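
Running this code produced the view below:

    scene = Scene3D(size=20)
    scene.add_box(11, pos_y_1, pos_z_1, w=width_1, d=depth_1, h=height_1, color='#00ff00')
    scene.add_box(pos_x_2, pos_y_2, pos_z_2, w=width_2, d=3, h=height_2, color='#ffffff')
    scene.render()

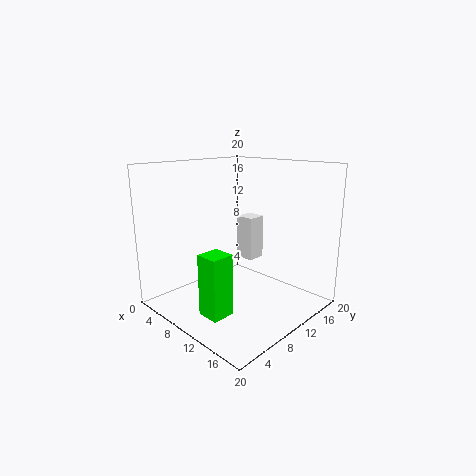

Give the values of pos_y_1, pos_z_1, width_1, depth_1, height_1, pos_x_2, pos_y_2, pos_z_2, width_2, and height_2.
pos_y_1 = 2; pos_z_1 = 2; width_1 = 3; depth_1 = 3; height_1 = 8; pos_x_2 = 4; pos_y_2 = 16; pos_z_2 = 4; width_2 = 3; height_2 = 7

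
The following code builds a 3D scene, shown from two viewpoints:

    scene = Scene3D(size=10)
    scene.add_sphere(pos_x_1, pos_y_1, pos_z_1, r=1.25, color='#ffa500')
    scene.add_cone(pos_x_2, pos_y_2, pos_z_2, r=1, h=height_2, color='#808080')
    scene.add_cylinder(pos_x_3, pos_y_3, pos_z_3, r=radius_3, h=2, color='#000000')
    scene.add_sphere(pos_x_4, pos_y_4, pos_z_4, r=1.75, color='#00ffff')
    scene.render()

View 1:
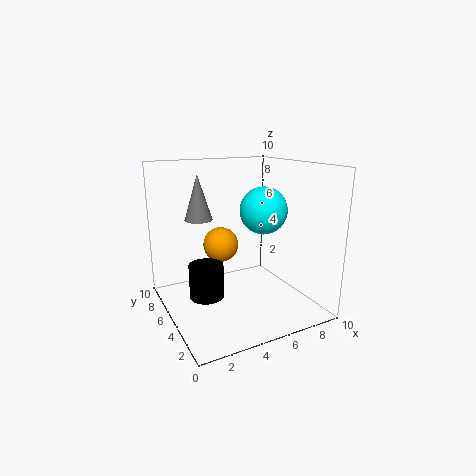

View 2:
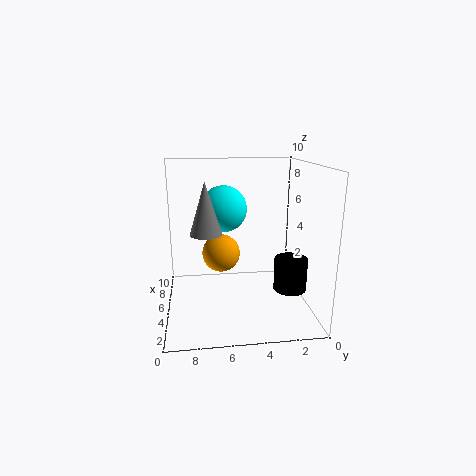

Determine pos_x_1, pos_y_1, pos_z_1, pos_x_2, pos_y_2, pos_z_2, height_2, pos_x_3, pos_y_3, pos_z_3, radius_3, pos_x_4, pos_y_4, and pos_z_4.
pos_x_1 = 4.25; pos_y_1 = 6.25; pos_z_1 = 4.25; pos_x_2 = 3; pos_y_2 = 7.25; pos_z_2 = 6; height_2 = 3.25; pos_x_3 = 1.5; pos_y_3 = 2.25; pos_z_3 = 2.75; radius_3 = 1; pos_x_4 = 7.5; pos_y_4 = 5.75; pos_z_4 = 6.5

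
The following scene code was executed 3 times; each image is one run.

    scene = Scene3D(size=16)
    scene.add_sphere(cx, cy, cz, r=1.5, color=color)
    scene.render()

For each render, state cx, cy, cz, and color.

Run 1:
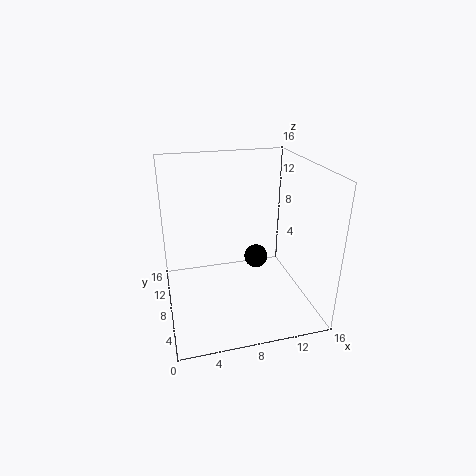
cx = 11.5; cy = 12; cz = 3; color = 'black'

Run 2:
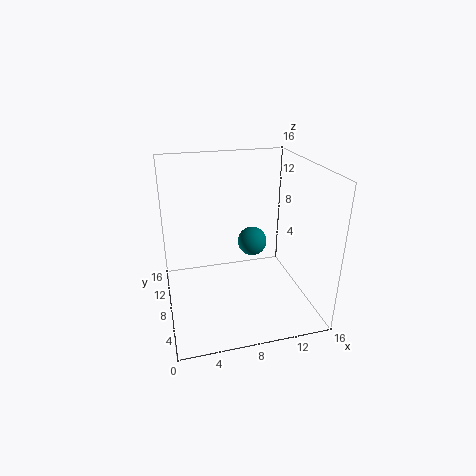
cx = 9; cy = 6; cz = 8.5; color = 'teal'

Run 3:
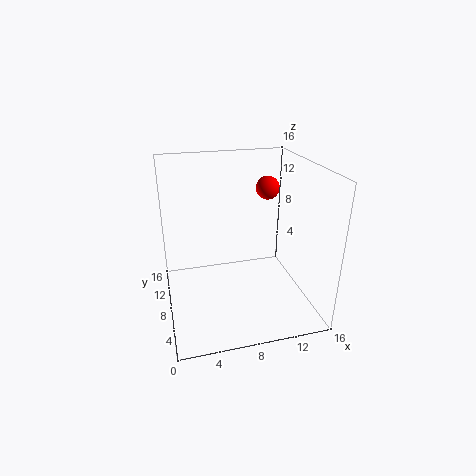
cx = 13.5; cy = 14; cz = 11.5; color = 'red'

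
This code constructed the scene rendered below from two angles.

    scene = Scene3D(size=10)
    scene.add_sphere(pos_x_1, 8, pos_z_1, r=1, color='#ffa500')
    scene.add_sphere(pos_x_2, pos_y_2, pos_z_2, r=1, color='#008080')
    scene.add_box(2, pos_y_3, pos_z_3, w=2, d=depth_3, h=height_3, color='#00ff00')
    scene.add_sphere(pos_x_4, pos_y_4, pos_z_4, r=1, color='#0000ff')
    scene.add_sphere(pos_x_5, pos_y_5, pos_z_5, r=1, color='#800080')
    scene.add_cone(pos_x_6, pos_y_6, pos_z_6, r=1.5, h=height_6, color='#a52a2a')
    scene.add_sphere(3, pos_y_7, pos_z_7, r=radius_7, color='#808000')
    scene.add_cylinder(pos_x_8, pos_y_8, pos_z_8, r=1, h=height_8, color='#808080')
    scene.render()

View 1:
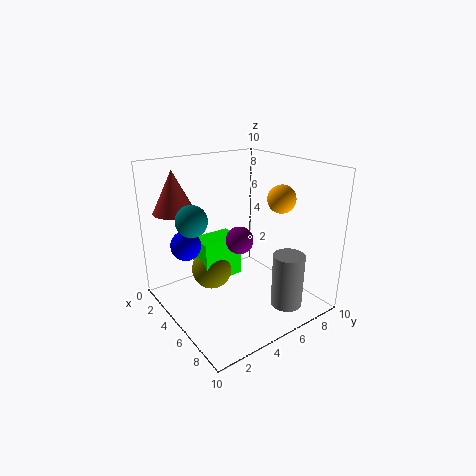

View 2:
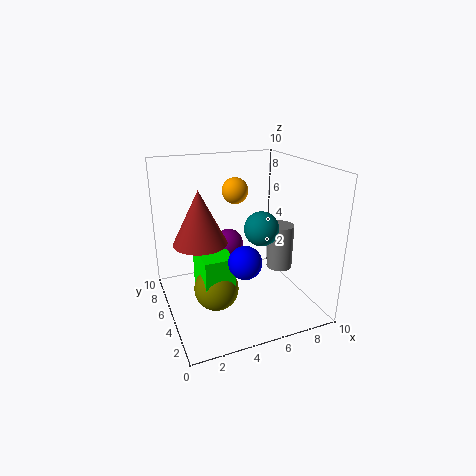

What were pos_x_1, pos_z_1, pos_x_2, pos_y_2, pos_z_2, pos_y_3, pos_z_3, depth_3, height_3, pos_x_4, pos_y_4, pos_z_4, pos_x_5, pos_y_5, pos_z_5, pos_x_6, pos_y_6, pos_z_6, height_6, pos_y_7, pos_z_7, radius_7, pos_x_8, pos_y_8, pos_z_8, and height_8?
pos_x_1 = 6, pos_z_1 = 7.5, pos_x_2 = 5, pos_y_2 = 1.5, pos_z_2 = 7, pos_y_3 = 3, pos_z_3 = 1.5, depth_3 = 3, height_3 = 3, pos_x_4 = 4, pos_y_4 = 1.5, pos_z_4 = 5, pos_x_5 = 4.5, pos_y_5 = 5.5, pos_z_5 = 4.5, pos_x_6 = 1.5, pos_y_6 = 2, pos_z_6 = 6.5, height_6 = 3, pos_y_7 = 4, pos_z_7 = 2, radius_7 = 1.5, pos_x_8 = 9, pos_y_8 = 6, pos_z_8 = 1.5, height_8 = 3.5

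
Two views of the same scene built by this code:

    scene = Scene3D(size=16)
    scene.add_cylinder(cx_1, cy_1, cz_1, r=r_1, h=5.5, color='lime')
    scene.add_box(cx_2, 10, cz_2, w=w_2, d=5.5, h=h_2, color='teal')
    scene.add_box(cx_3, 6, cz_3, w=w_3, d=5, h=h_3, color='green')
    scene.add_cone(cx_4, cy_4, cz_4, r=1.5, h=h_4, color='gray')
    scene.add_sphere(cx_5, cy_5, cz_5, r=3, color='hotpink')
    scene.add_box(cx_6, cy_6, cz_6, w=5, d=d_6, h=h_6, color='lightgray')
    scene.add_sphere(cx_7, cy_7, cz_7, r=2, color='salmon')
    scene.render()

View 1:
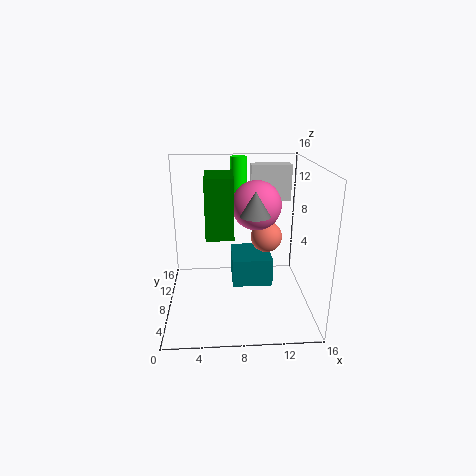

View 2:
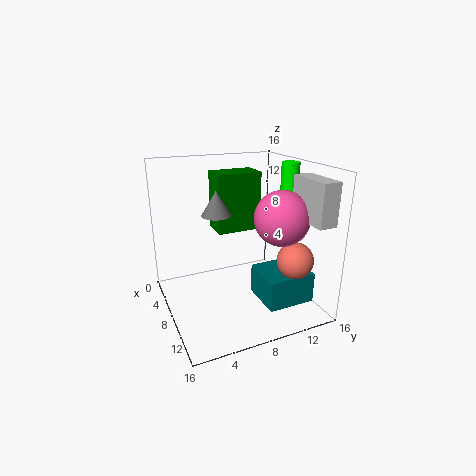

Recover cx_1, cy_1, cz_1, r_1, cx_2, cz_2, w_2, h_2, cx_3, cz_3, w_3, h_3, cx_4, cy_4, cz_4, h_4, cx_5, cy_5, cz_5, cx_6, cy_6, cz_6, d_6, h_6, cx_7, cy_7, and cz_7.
cx_1 = 8.5; cy_1 = 14; cz_1 = 10.5; r_1 = 1; cx_2 = 7.5; cz_2 = 0.5; w_2 = 5; h_2 = 3.5; cx_3 = 4.5; cz_3 = 8.5; w_3 = 3; h_3 = 6.5; cx_4 = 9.5; cy_4 = 5; cz_4 = 11.5; h_4 = 2.5; cx_5 = 10.5; cy_5 = 12; cz_5 = 10.5; cx_6 = 10; cy_6 = 13.5; cz_6 = 10.5; d_6 = 2; h_6 = 4.5; cx_7 = 12; cy_7 = 13; cz_7 = 6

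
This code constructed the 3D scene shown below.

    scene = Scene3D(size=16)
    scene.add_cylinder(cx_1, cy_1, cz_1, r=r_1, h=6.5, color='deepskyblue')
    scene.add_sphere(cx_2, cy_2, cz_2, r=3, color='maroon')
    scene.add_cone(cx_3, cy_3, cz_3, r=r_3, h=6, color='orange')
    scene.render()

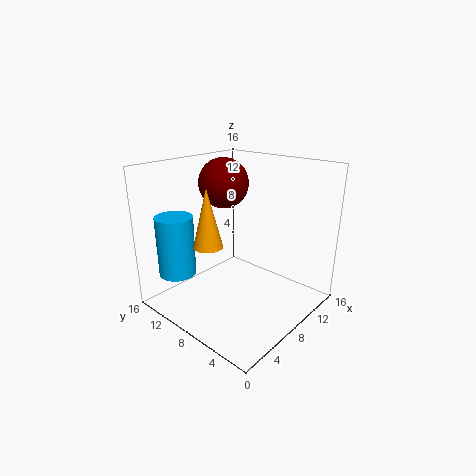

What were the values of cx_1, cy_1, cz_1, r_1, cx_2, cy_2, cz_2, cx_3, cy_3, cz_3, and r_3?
cx_1 = 2.5, cy_1 = 12, cz_1 = 4.5, r_1 = 2, cx_2 = 10.5, cy_2 = 12.5, cz_2 = 13, cx_3 = 3.5, cy_3 = 8, cz_3 = 8.5, r_3 = 1.5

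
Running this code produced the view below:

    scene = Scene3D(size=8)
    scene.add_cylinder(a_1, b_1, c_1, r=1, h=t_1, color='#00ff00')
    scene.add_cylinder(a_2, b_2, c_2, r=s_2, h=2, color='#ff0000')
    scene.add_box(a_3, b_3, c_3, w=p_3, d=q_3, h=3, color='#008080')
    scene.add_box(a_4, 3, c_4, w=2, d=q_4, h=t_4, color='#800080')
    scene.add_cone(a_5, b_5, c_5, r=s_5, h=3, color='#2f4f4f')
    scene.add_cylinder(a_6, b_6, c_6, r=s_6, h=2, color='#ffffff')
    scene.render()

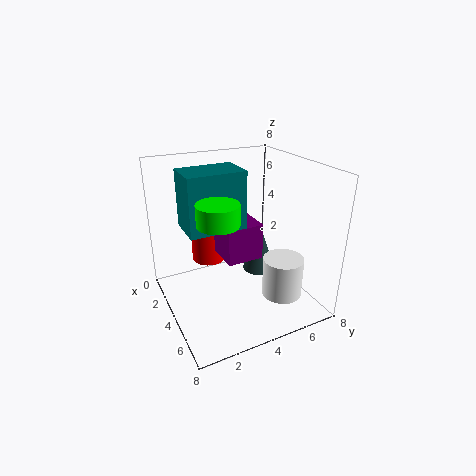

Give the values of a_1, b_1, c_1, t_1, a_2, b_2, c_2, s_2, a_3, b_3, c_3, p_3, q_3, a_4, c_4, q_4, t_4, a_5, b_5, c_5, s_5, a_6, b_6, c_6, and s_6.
a_1 = 6; b_1 = 2; c_1 = 6; t_1 = 1; a_2 = 2; b_2 = 3; c_2 = 2; s_2 = 1; a_3 = 3; b_3 = 1; c_3 = 5; p_3 = 2; q_3 = 3; a_4 = 3; c_4 = 3; q_4 = 2; t_4 = 2; a_5 = 3; b_5 = 6; c_5 = 1; s_5 = 1; a_6 = 7; b_6 = 5; c_6 = 2; s_6 = 1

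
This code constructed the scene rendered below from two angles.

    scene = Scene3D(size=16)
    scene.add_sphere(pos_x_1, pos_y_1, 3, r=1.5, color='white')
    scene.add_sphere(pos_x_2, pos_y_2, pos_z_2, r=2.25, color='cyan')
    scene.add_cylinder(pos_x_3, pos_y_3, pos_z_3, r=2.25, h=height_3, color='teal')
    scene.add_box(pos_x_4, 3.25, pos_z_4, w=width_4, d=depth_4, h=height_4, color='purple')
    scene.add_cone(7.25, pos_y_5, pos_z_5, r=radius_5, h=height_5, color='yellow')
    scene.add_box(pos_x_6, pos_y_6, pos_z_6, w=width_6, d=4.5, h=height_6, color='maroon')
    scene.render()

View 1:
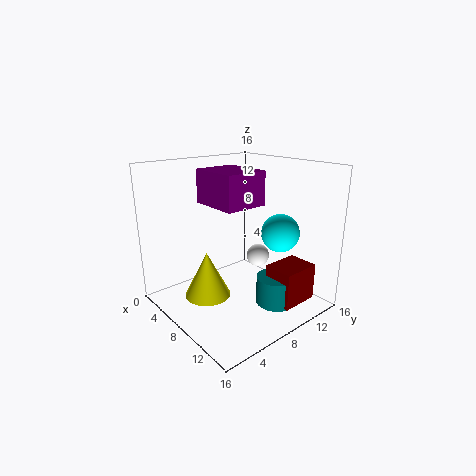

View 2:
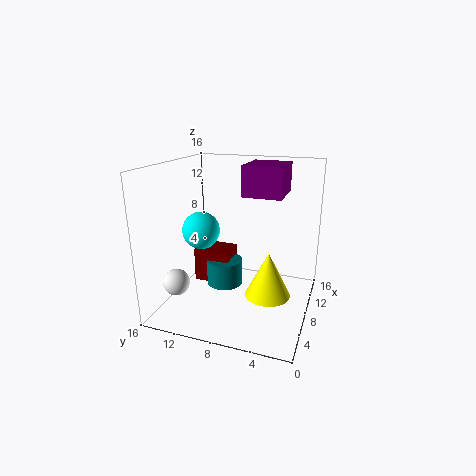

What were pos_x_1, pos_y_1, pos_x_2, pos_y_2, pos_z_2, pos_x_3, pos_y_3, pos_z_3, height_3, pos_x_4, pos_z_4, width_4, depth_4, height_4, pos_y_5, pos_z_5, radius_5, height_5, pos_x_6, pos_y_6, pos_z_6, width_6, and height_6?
pos_x_1 = 4.75; pos_y_1 = 14.25; pos_x_2 = 9.5; pos_y_2 = 13.25; pos_z_2 = 7.75; pos_x_3 = 11.25; pos_y_3 = 11; pos_z_3 = 0.25; height_3 = 3.25; pos_x_4 = 7.5; pos_z_4 = 12.75; width_4 = 5; depth_4 = 4.25; height_4 = 3.25; pos_y_5 = 4.25; pos_z_5 = 2; radius_5 = 2.5; height_5 = 5; pos_x_6 = 10.25; pos_y_6 = 10.25; pos_z_6 = 0.5; width_6 = 3.5; height_6 = 4.25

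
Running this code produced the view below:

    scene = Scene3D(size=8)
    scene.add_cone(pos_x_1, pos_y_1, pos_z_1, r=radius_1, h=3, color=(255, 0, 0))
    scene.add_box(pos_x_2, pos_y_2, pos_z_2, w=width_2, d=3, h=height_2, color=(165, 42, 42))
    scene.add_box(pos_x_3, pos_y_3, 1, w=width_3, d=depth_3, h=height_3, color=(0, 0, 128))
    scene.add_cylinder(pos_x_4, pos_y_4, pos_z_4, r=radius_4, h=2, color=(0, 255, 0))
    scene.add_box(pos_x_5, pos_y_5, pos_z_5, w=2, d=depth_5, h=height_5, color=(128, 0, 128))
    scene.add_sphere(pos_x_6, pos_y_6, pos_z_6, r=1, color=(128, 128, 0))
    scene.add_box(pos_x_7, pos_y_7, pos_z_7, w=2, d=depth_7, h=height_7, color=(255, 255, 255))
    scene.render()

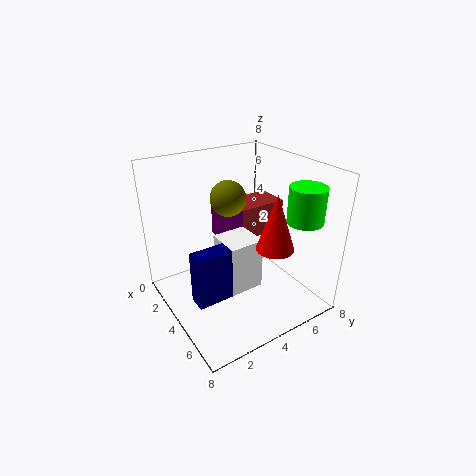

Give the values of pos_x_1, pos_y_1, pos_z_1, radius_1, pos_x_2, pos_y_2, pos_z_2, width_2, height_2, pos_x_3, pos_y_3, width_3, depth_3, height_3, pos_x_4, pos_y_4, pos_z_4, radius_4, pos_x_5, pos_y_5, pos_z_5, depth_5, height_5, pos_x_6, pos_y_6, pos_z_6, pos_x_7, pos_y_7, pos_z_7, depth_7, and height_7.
pos_x_1 = 6, pos_y_1 = 5, pos_z_1 = 4, radius_1 = 1, pos_x_2 = 1, pos_y_2 = 5, pos_z_2 = 3, width_2 = 2, height_2 = 2, pos_x_3 = 4, pos_y_3 = 1, width_3 = 1, depth_3 = 2, height_3 = 3, pos_x_4 = 6, pos_y_4 = 7, pos_z_4 = 5, radius_4 = 1, pos_x_5 = 1, pos_y_5 = 4, pos_z_5 = 3, depth_5 = 1, height_5 = 2, pos_x_6 = 3, pos_y_6 = 4, pos_z_6 = 6, pos_x_7 = 3, pos_y_7 = 3, pos_z_7 = 1, depth_7 = 2, height_7 = 3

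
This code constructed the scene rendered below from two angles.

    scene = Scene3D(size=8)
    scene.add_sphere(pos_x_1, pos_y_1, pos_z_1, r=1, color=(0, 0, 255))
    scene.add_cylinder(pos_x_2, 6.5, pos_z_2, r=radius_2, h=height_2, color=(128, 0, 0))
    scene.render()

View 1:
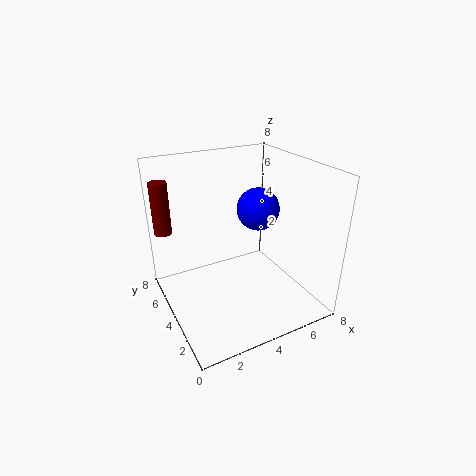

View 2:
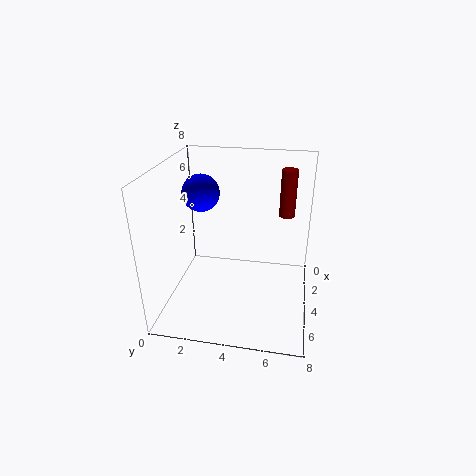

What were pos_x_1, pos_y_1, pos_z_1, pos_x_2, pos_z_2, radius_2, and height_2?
pos_x_1 = 4
pos_y_1 = 2
pos_z_1 = 6.5
pos_x_2 = 0.5
pos_z_2 = 4
radius_2 = 0.5
height_2 = 3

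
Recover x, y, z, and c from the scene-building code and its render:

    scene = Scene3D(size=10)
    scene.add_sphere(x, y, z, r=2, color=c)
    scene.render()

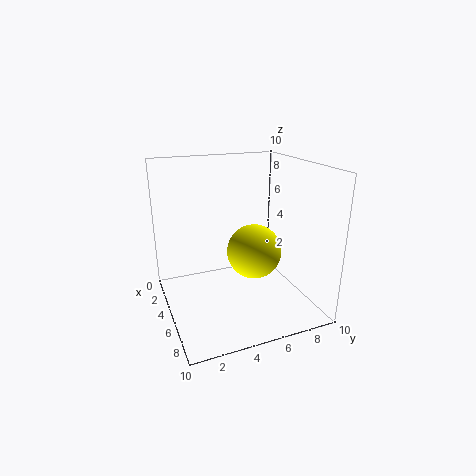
x = 4.5, y = 6.5, z = 3.5, c = 'yellow'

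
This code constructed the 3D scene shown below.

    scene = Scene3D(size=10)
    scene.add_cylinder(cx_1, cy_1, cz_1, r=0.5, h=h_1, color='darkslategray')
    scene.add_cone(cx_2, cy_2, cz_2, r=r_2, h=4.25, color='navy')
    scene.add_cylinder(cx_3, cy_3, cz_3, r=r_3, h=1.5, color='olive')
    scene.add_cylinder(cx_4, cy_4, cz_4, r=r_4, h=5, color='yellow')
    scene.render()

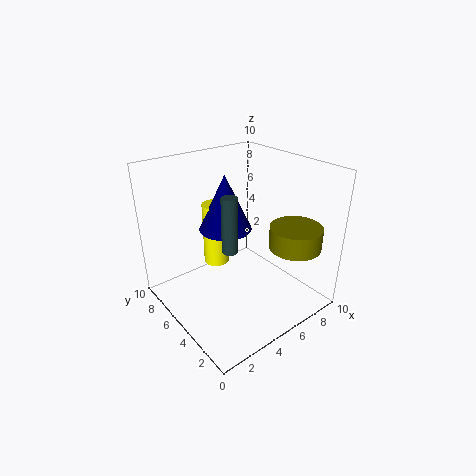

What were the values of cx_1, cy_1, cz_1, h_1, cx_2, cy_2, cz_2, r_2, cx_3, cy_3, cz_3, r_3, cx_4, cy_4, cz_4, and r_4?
cx_1 = 3; cy_1 = 3.25; cz_1 = 5.5; h_1 = 3.5; cx_2 = 5.75; cy_2 = 7.5; cz_2 = 4.5; r_2 = 2; cx_3 = 7.5; cy_3 = 2; cz_3 = 4.75; r_3 = 1.75; cx_4 = 5.5; cy_4 = 8.5; cz_4 = 1.25; r_4 = 1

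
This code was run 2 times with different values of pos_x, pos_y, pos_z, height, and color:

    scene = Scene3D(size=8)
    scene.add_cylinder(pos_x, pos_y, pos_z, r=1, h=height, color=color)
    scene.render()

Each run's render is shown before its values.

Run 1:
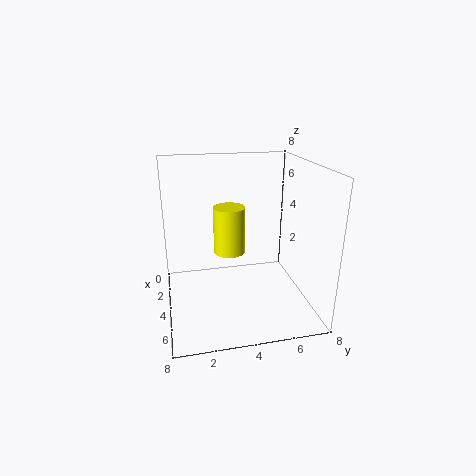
pos_x = 1.5
pos_y = 4
pos_z = 2
height = 3
color = 'yellow'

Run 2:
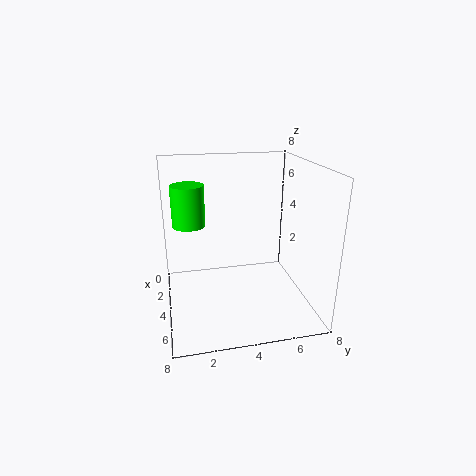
pos_x = 1.5
pos_y = 1.5
pos_z = 4
height = 2.5
color = 'lime'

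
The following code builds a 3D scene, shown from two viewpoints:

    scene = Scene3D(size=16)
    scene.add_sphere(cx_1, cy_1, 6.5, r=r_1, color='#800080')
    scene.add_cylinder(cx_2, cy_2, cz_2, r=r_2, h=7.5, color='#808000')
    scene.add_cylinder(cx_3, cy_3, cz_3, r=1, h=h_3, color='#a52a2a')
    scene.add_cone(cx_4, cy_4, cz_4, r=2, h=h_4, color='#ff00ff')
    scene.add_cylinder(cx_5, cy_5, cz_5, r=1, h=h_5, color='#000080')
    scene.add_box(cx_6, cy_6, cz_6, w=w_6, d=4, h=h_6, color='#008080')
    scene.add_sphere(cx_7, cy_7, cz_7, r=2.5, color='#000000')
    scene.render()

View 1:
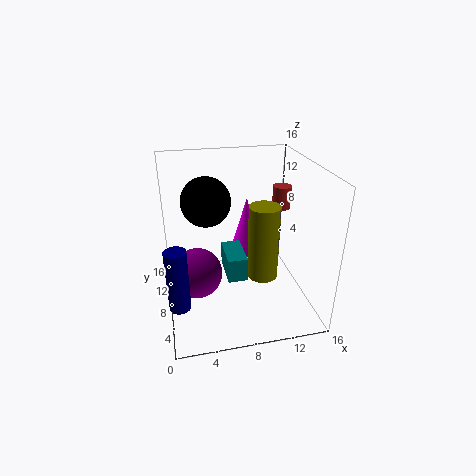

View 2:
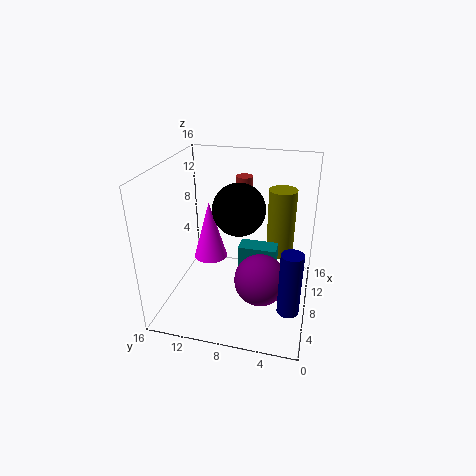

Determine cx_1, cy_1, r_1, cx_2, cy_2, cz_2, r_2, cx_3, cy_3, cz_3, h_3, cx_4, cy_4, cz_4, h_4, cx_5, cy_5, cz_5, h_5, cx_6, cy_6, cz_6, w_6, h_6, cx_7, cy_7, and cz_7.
cx_1 = 3, cy_1 = 4.5, r_1 = 2.5, cx_2 = 9.5, cy_2 = 3.5, cz_2 = 6, r_2 = 1.5, cx_3 = 13, cy_3 = 8.5, cz_3 = 11, h_3 = 2.5, cx_4 = 10, cy_4 = 12, cz_4 = 4, h_4 = 7, cx_5 = 1, cy_5 = 1.5, cz_5 = 5, h_5 = 6, cx_6 = 6, cy_6 = 3.5, cz_6 = 5.5, w_6 = 2, h_6 = 2.5, cx_7 = 4.5, cy_7 = 7, cz_7 = 13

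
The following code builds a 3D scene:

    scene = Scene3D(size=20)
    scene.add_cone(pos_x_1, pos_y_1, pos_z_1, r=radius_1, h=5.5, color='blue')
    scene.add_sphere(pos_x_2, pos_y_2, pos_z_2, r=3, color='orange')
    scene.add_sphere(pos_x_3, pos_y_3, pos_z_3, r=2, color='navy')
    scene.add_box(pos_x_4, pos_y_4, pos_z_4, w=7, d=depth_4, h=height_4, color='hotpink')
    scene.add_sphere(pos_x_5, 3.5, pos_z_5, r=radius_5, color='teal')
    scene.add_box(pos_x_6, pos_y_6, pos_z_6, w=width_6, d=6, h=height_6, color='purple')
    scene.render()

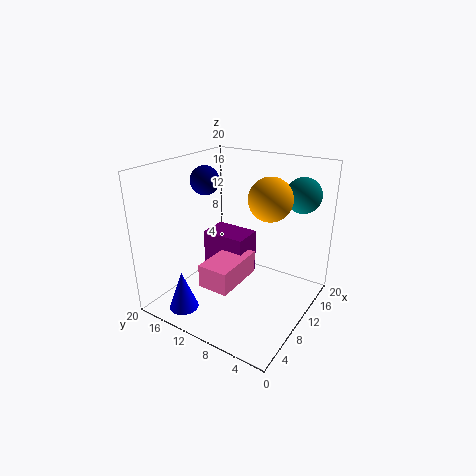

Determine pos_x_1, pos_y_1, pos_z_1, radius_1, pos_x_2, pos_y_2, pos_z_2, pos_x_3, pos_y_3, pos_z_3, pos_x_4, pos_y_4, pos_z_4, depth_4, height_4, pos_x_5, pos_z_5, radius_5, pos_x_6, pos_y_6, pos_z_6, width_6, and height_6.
pos_x_1 = 3, pos_y_1 = 14.5, pos_z_1 = 1, radius_1 = 2, pos_x_2 = 12.5, pos_y_2 = 6.5, pos_z_2 = 15.5, pos_x_3 = 9.5, pos_y_3 = 15, pos_z_3 = 17.5, pos_x_4 = 2.5, pos_y_4 = 7, pos_z_4 = 6, depth_4 = 4, height_4 = 3, pos_x_5 = 16.5, pos_z_5 = 15.5, radius_5 = 2.5, pos_x_6 = 7.5, pos_y_6 = 8, pos_z_6 = 5, width_6 = 4, height_6 = 6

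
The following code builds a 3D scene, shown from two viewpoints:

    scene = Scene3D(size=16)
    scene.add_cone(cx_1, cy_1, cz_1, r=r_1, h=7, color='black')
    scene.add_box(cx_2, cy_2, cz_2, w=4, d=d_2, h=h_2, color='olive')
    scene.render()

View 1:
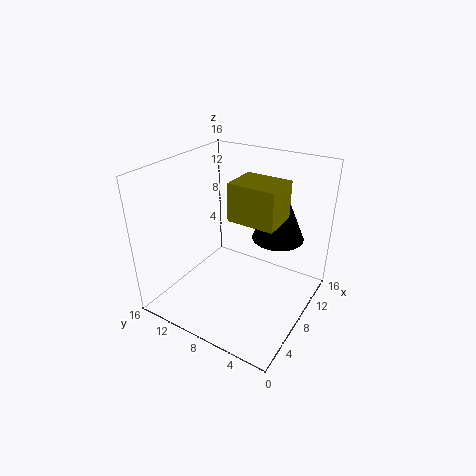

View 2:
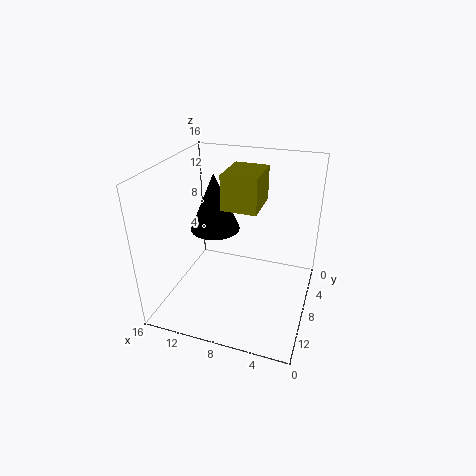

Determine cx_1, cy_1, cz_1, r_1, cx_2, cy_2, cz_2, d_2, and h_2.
cx_1 = 12; cy_1 = 5; cz_1 = 7; r_1 = 3; cx_2 = 6; cy_2 = 3; cz_2 = 11; d_2 = 5; h_2 = 4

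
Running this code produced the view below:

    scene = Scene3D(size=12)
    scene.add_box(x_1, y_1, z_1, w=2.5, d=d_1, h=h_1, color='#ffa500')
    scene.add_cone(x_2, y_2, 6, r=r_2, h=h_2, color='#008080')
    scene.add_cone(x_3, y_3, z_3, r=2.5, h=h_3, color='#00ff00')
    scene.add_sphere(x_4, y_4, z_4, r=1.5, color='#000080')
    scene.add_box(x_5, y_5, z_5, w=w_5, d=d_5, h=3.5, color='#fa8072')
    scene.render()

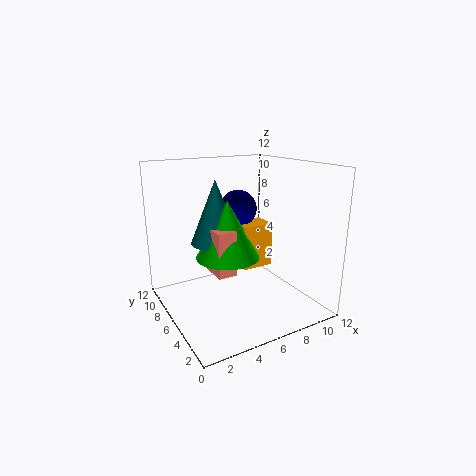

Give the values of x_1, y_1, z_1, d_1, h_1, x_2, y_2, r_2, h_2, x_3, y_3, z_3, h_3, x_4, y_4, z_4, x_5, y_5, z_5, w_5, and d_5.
x_1 = 5.5; y_1 = 4; z_1 = 4; d_1 = 2; h_1 = 3.5; x_2 = 4; y_2 = 6; r_2 = 2; h_2 = 5; x_3 = 4.5; y_3 = 5; z_3 = 5; h_3 = 4.5; x_4 = 6; y_4 = 6; z_4 = 8.5; x_5 = 3; y_5 = 3.5; z_5 = 4; w_5 = 1.5; d_5 = 2.5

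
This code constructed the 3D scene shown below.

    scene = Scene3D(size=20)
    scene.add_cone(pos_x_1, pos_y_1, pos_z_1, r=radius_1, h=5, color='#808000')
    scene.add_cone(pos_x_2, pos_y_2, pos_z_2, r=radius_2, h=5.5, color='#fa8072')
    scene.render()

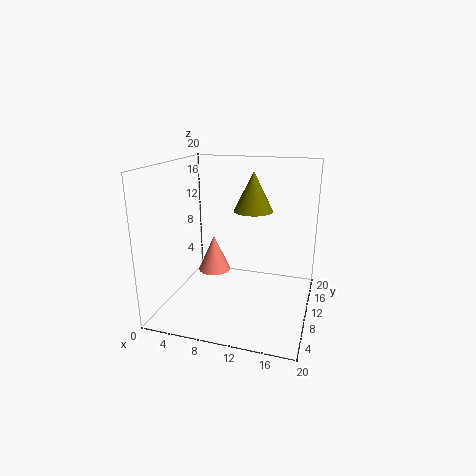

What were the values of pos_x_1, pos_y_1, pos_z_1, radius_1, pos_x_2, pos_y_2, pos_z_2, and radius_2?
pos_x_1 = 12.5
pos_y_1 = 8.5
pos_z_1 = 14.5
radius_1 = 2.5
pos_x_2 = 5
pos_y_2 = 13.5
pos_z_2 = 3
radius_2 = 2.5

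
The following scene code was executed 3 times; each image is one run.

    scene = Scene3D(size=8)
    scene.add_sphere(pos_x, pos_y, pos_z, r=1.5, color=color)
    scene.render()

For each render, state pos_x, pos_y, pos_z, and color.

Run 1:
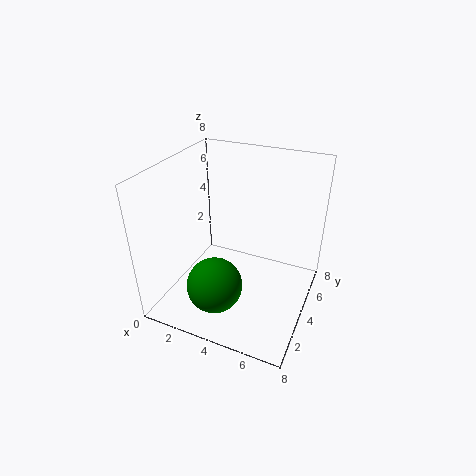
pos_x = 3.5; pos_y = 2; pos_z = 2; color = 'green'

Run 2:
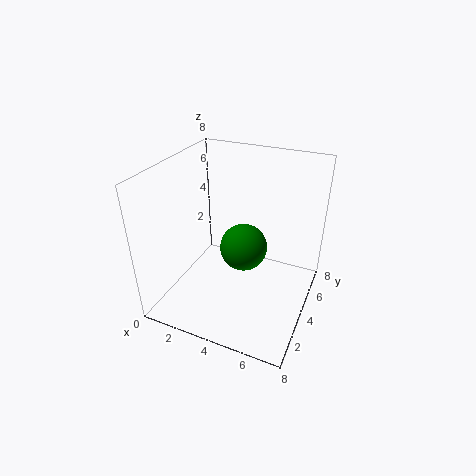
pos_x = 3.5; pos_y = 6; pos_z = 2; color = 'green'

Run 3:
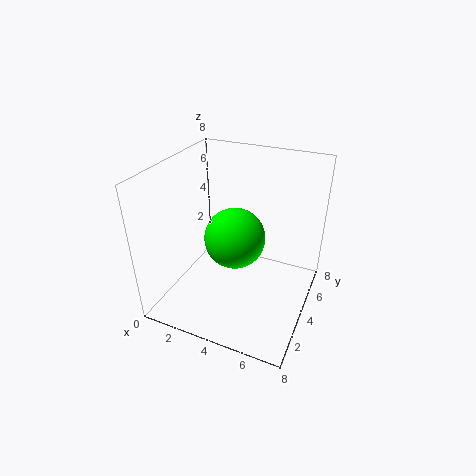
pos_x = 4.5; pos_y = 2.5; pos_z = 5; color = 'lime'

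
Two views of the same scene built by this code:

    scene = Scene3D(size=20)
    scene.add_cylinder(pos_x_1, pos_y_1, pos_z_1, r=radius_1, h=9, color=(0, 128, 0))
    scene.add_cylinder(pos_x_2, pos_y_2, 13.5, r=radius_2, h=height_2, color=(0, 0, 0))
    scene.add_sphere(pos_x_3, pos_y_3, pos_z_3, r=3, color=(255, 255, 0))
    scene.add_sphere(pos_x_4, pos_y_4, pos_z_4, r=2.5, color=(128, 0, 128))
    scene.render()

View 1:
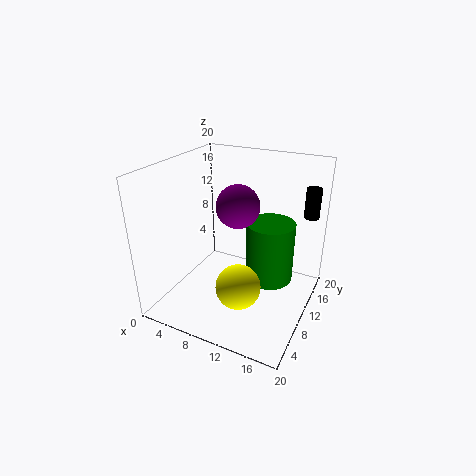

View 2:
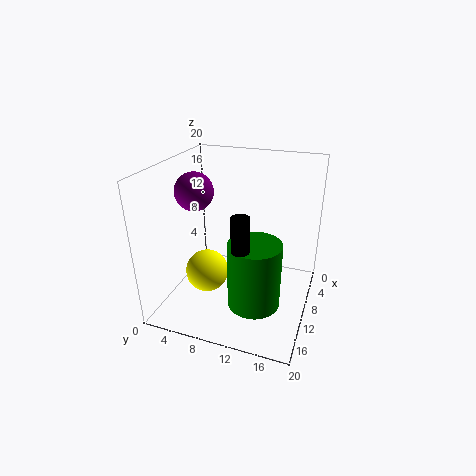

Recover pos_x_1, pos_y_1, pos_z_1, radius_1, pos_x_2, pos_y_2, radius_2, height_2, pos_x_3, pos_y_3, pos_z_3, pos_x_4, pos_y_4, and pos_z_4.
pos_x_1 = 13.5; pos_y_1 = 13.5; pos_z_1 = 2.5; radius_1 = 3.5; pos_x_2 = 19; pos_y_2 = 13.5; radius_2 = 1; height_2 = 4; pos_x_3 = 12; pos_y_3 = 6; pos_z_3 = 5; pos_x_4 = 12.5; pos_y_4 = 5; pos_z_4 = 17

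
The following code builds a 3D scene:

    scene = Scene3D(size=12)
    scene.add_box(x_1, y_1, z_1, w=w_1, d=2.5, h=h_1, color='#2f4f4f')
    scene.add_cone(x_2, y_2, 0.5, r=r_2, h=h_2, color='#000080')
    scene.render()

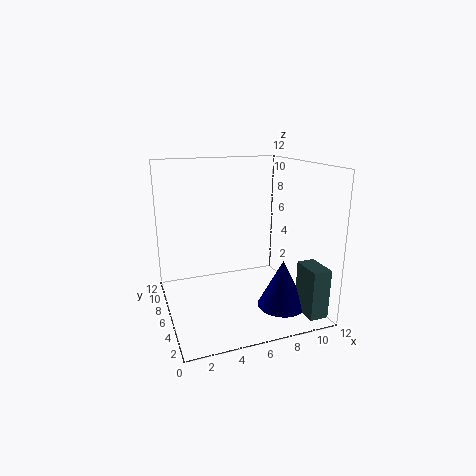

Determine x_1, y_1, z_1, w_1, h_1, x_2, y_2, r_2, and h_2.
x_1 = 10; y_1 = 0.5; z_1 = 0.5; w_1 = 1.5; h_1 = 4; x_2 = 9; y_2 = 3.5; r_2 = 2; h_2 = 4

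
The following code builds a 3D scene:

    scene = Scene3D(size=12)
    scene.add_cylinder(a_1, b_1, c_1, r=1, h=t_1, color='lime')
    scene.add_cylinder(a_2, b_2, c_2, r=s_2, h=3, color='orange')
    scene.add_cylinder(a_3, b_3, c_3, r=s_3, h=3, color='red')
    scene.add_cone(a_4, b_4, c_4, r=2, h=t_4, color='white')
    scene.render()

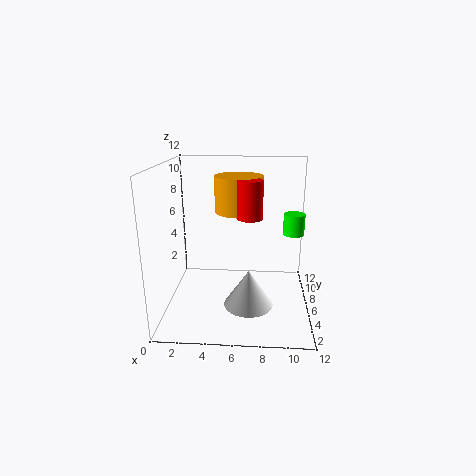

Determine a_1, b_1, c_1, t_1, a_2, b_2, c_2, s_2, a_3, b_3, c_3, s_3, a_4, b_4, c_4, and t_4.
a_1 = 11, b_1 = 10, c_1 = 5, t_1 = 2, a_2 = 6, b_2 = 7, c_2 = 8, s_2 = 2, a_3 = 7, b_3 = 5, c_3 = 8, s_3 = 1, a_4 = 7, b_4 = 4, c_4 = 1, t_4 = 3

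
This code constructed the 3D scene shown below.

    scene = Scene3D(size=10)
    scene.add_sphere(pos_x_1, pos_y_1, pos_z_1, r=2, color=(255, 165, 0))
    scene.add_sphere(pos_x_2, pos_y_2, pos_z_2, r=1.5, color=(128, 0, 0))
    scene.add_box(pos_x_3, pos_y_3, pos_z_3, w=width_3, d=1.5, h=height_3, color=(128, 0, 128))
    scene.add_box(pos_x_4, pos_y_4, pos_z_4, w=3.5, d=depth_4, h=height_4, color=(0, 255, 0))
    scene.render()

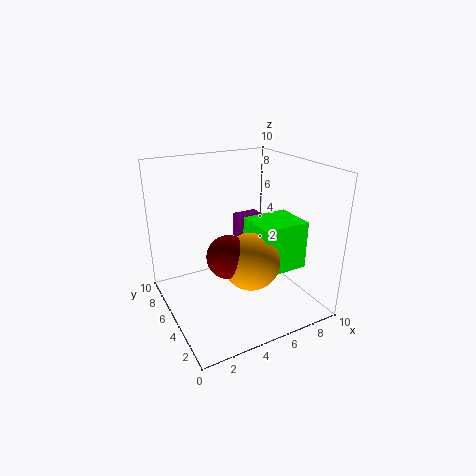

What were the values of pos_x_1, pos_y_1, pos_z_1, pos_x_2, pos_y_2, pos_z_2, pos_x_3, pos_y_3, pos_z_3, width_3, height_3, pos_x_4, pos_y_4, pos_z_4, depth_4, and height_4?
pos_x_1 = 5.5
pos_y_1 = 4
pos_z_1 = 3.5
pos_x_2 = 4
pos_y_2 = 4.5
pos_z_2 = 4
pos_x_3 = 7
pos_y_3 = 8
pos_z_3 = 2.5
width_3 = 2
height_3 = 2.5
pos_x_4 = 6
pos_y_4 = 3
pos_z_4 = 2.5
depth_4 = 3
height_4 = 3.5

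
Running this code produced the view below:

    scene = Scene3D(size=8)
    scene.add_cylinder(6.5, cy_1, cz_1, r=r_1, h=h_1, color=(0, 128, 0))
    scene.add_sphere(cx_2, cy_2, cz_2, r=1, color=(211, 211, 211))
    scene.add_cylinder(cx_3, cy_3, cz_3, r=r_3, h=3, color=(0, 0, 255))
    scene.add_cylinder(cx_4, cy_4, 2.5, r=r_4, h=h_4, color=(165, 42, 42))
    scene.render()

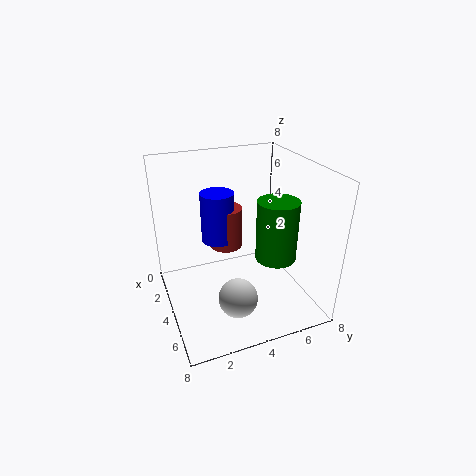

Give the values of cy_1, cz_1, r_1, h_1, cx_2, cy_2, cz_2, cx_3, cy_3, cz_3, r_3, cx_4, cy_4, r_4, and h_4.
cy_1 = 5
cz_1 = 4
r_1 = 1
h_1 = 3
cx_2 = 6.5
cy_2 = 3
cz_2 = 2
cx_3 = 2
cy_3 = 3.5
cz_3 = 3
r_3 = 1
cx_4 = 2
cy_4 = 4
r_4 = 1
h_4 = 2.5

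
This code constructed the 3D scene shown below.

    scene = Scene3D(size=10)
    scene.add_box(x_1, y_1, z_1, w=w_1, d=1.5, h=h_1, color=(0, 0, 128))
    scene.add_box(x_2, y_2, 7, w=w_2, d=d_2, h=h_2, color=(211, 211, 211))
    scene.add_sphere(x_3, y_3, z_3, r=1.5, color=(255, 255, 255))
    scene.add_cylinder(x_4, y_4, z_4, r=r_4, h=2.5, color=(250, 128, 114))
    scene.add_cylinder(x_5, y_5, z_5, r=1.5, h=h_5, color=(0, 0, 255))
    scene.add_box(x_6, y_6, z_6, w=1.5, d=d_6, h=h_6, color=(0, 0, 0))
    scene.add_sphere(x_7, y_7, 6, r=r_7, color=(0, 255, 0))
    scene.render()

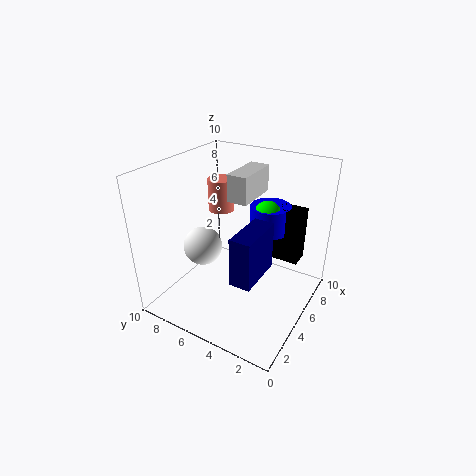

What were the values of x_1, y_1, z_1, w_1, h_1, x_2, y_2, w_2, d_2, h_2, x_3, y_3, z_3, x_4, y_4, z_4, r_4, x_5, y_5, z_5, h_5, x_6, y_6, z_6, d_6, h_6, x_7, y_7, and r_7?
x_1 = 3
y_1 = 3
z_1 = 2.5
w_1 = 3.5
h_1 = 3.5
x_2 = 6
y_2 = 5
w_2 = 3.5
d_2 = 1.5
h_2 = 2
x_3 = 5.5
y_3 = 8.5
z_3 = 3
x_4 = 7.5
y_4 = 8
z_4 = 5.5
r_4 = 1
x_5 = 8
y_5 = 4
z_5 = 4.5
h_5 = 2
x_6 = 7.5
y_6 = 1.5
z_6 = 2.5
d_6 = 2
h_6 = 4
x_7 = 7.5
y_7 = 4
r_7 = 1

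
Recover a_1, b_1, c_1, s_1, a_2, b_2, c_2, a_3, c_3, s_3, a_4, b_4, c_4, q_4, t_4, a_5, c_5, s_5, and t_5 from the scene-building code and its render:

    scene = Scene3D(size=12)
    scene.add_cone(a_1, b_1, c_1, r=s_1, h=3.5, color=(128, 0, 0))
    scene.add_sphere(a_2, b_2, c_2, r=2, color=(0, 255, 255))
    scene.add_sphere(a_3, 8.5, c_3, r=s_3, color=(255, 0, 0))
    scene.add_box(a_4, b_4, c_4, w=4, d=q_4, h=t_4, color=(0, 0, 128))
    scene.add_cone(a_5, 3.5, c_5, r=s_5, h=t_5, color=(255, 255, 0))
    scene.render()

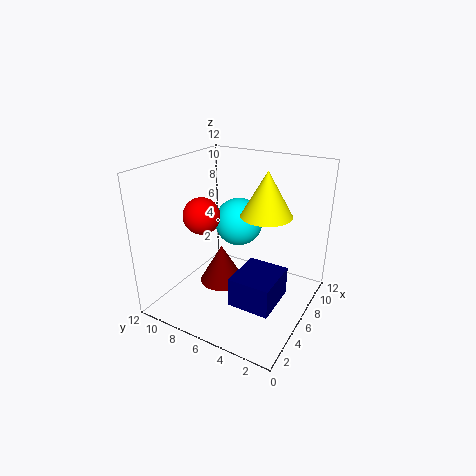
a_1 = 6.5
b_1 = 8
c_1 = 1
s_1 = 2
a_2 = 7
b_2 = 6.5
c_2 = 7
a_3 = 4.5
c_3 = 8
s_3 = 1.5
a_4 = 3.5
b_4 = 2
c_4 = 1
q_4 = 3.5
t_4 = 2.5
a_5 = 6
c_5 = 8.5
s_5 = 2
t_5 = 3.5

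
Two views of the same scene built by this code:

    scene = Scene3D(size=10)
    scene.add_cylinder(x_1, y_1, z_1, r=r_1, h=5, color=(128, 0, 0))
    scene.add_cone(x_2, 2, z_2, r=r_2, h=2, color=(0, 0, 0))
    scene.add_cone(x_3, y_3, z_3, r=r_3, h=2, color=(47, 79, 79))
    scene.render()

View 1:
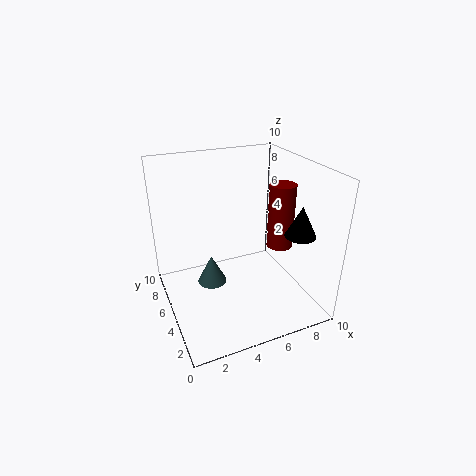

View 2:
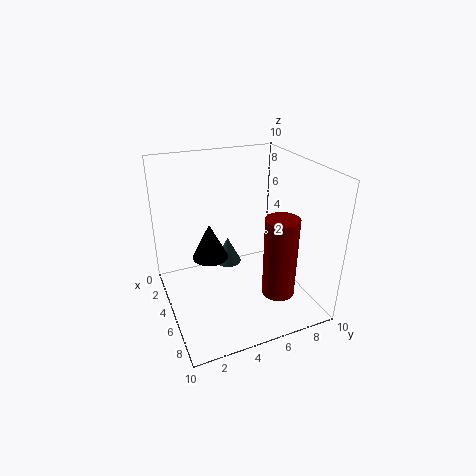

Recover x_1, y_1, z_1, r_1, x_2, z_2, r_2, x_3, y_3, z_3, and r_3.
x_1 = 9; y_1 = 6; z_1 = 3; r_1 = 1; x_2 = 8; z_2 = 6; r_2 = 1; x_3 = 3; y_3 = 5; z_3 = 2; r_3 = 1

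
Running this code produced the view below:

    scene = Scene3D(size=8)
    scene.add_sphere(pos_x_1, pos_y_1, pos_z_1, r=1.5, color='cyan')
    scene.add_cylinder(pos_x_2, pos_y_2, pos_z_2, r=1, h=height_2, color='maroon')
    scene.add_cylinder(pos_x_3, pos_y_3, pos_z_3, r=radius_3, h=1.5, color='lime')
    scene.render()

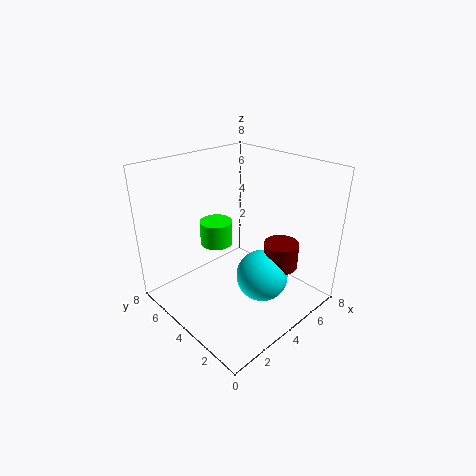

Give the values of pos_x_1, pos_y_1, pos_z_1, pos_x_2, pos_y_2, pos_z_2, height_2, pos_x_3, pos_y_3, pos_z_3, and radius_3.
pos_x_1 = 5
pos_y_1 = 3
pos_z_1 = 1.5
pos_x_2 = 6
pos_y_2 = 2.5
pos_z_2 = 2
height_2 = 1.5
pos_x_3 = 4.5
pos_y_3 = 6.5
pos_z_3 = 2.5
radius_3 = 1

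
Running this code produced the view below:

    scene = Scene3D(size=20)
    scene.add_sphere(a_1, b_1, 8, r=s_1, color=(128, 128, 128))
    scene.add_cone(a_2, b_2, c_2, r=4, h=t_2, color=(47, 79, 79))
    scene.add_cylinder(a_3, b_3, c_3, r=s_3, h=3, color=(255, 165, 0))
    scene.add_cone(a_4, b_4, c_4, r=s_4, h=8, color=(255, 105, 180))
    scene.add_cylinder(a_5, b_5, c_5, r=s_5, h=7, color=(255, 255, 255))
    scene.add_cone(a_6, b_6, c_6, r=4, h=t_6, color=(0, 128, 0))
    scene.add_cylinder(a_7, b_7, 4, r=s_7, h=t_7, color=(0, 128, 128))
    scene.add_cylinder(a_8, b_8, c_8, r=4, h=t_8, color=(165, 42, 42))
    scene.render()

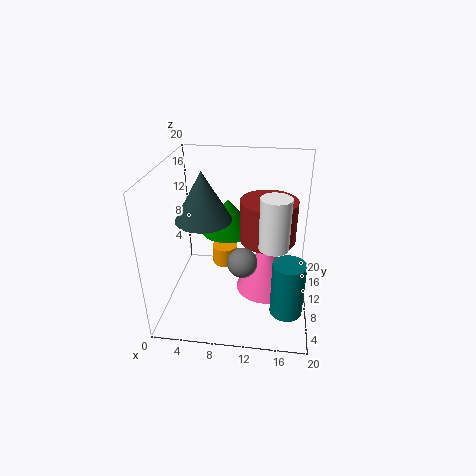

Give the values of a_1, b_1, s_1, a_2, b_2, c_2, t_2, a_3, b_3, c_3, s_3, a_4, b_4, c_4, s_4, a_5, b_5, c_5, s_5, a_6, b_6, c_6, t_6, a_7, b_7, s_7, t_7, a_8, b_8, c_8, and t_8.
a_1 = 11; b_1 = 7; s_1 = 2; a_2 = 5; b_2 = 11; c_2 = 12; t_2 = 7; a_3 = 7; b_3 = 16; c_3 = 2; s_3 = 2; a_4 = 14; b_4 = 9; c_4 = 3; s_4 = 4; a_5 = 15; b_5 = 8; c_5 = 10; s_5 = 2; a_6 = 8; b_6 = 14; c_6 = 9; t_6 = 5; a_7 = 17; b_7 = 3; s_7 = 2; t_7 = 7; a_8 = 14; b_8 = 12; c_8 = 9; t_8 = 6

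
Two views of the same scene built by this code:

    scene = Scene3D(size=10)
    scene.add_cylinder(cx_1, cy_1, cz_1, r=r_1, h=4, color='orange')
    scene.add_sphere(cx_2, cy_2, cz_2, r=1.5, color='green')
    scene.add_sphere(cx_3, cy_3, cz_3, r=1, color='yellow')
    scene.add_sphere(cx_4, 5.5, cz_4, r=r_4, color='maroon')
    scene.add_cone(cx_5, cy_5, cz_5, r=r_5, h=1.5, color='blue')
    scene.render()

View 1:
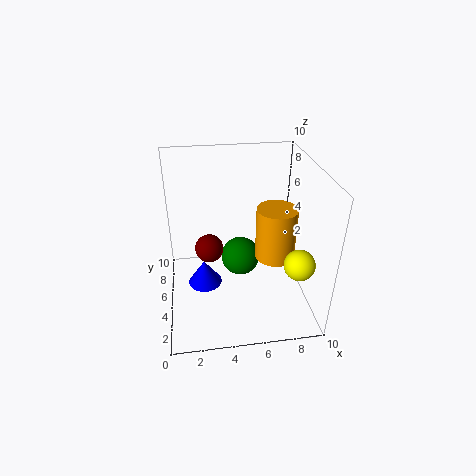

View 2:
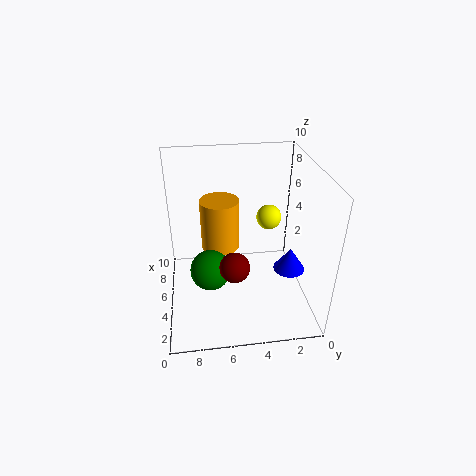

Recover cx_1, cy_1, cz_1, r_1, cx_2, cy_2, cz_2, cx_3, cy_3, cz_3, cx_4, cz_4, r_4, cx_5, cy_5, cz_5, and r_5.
cx_1 = 8; cy_1 = 6; cz_1 = 2.5; r_1 = 1.5; cx_2 = 5.5; cy_2 = 7; cz_2 = 2; cx_3 = 8.5; cy_3 = 2; cz_3 = 4.5; cx_4 = 3; cz_4 = 4; r_4 = 1; cx_5 = 2.5; cy_5 = 2; cz_5 = 4; r_5 = 1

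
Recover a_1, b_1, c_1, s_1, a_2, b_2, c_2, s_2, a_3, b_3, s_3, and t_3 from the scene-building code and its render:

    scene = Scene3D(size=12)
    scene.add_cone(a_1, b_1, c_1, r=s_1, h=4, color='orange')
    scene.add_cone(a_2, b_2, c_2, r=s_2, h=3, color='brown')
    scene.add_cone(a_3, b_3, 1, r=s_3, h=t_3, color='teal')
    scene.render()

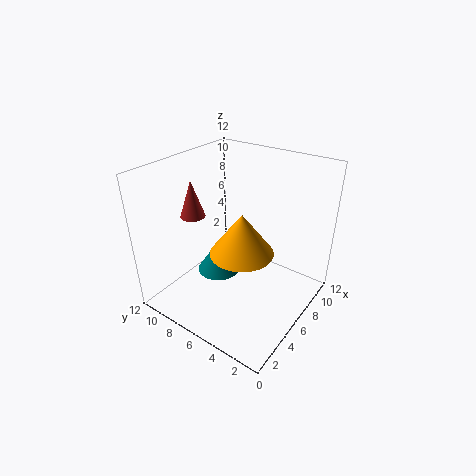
a_1 = 8, b_1 = 7, c_1 = 3, s_1 = 3, a_2 = 4, b_2 = 9, c_2 = 8, s_2 = 1, a_3 = 7, b_3 = 9, s_3 = 2, t_3 = 3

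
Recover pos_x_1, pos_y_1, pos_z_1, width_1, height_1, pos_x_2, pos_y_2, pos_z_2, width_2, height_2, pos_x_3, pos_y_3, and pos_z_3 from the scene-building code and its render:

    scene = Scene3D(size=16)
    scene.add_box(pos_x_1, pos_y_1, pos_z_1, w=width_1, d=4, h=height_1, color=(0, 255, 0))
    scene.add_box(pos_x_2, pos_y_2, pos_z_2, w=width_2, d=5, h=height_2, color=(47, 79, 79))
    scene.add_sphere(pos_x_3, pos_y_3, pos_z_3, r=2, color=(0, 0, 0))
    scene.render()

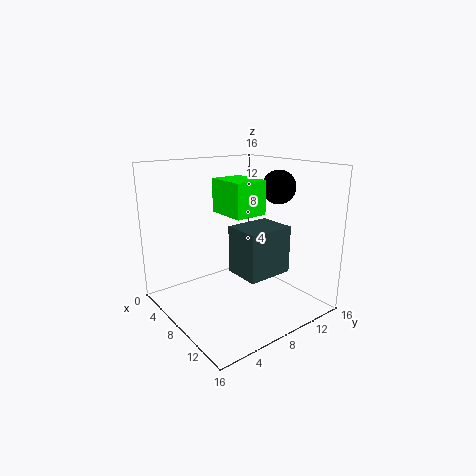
pos_x_1 = 3, pos_y_1 = 8, pos_z_1 = 10, width_1 = 5, height_1 = 4, pos_x_2 = 9, pos_y_2 = 6, pos_z_2 = 5, width_2 = 4, height_2 = 5, pos_x_3 = 8, pos_y_3 = 14, pos_z_3 = 13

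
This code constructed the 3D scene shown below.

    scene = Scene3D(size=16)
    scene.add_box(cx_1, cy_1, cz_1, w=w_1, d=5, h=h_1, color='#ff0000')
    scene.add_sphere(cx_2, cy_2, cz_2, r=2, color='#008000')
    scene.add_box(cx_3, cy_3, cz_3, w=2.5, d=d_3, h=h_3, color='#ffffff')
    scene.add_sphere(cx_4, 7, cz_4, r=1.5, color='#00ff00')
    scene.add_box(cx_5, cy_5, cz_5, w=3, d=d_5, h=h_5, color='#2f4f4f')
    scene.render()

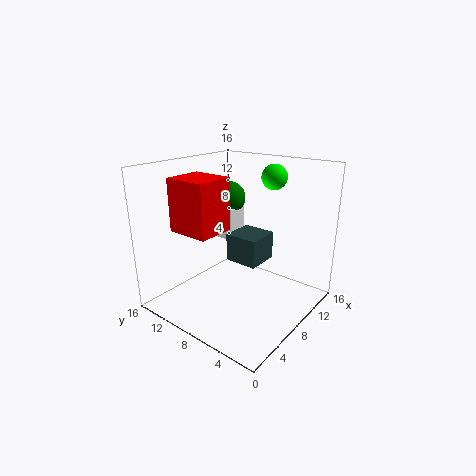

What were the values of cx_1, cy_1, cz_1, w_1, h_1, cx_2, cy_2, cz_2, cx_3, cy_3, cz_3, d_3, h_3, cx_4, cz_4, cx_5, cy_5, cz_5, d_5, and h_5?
cx_1 = 4, cy_1 = 9.5, cz_1 = 8.5, w_1 = 4.5, h_1 = 6, cx_2 = 12, cy_2 = 12.5, cz_2 = 11, cx_3 = 10.5, cy_3 = 11, cz_3 = 6, d_3 = 3, h_3 = 4, cx_4 = 13.5, cz_4 = 14, cx_5 = 2.5, cy_5 = 2, cz_5 = 8.5, d_5 = 3, h_5 = 2.5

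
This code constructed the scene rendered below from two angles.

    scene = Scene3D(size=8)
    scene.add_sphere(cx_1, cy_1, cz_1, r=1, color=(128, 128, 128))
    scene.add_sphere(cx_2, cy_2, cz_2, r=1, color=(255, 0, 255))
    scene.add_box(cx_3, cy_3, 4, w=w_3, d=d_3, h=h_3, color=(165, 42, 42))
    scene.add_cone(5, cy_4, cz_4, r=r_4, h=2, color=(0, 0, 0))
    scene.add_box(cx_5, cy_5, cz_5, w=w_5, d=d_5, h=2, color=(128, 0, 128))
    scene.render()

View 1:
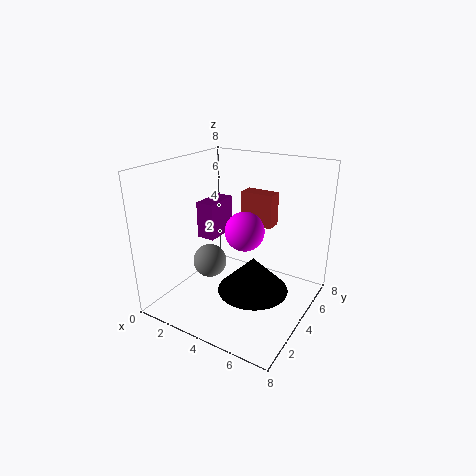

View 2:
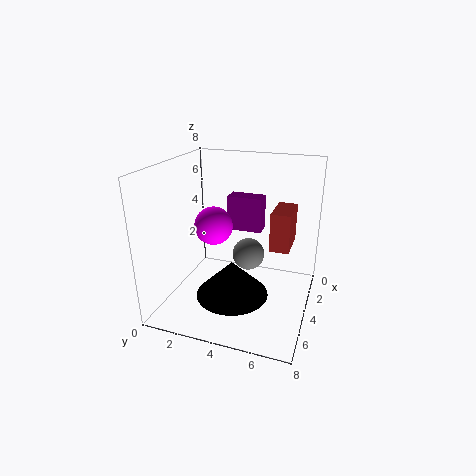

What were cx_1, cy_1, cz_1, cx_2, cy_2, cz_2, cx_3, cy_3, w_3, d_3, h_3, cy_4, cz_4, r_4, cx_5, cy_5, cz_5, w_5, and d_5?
cx_1 = 2, cy_1 = 4, cz_1 = 2, cx_2 = 5, cy_2 = 3, cz_2 = 5, cx_3 = 3, cy_3 = 6, w_3 = 2, d_3 = 1, h_3 = 2, cy_4 = 4, cz_4 = 1, r_4 = 2, cx_5 = 2, cy_5 = 3, cz_5 = 4, w_5 = 1, d_5 = 2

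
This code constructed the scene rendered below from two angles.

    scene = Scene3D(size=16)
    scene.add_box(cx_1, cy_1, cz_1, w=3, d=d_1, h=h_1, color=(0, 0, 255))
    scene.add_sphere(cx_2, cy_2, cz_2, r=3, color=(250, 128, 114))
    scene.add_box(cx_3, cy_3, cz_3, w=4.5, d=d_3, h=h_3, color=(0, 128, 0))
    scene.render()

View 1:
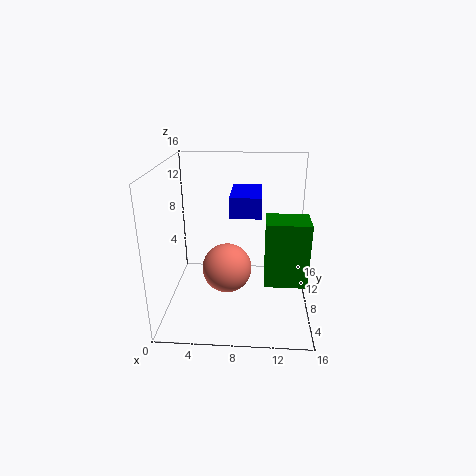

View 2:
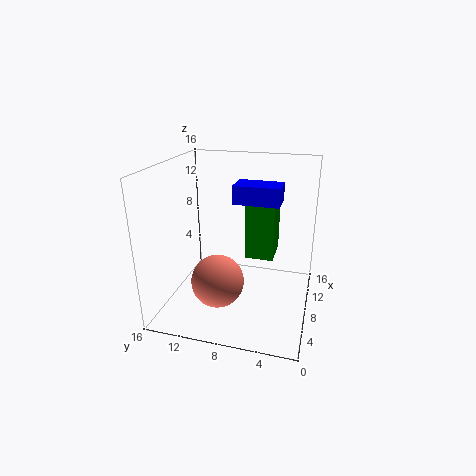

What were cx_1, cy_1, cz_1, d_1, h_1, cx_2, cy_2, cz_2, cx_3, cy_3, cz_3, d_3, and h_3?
cx_1 = 7.5, cy_1 = 3.5, cz_1 = 12, d_1 = 5, h_1 = 2, cx_2 = 6.5, cy_2 = 10, cz_2 = 3, cx_3 = 11, cy_3 = 4.5, cz_3 = 4, d_3 = 3.5, h_3 = 7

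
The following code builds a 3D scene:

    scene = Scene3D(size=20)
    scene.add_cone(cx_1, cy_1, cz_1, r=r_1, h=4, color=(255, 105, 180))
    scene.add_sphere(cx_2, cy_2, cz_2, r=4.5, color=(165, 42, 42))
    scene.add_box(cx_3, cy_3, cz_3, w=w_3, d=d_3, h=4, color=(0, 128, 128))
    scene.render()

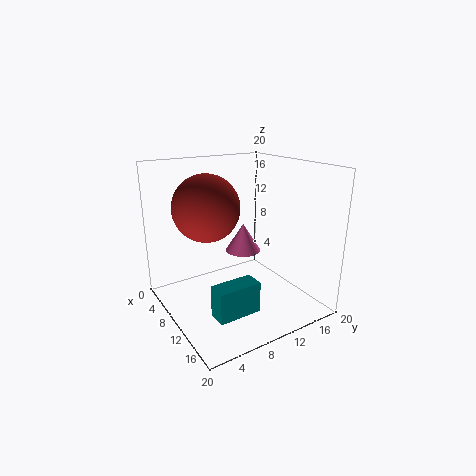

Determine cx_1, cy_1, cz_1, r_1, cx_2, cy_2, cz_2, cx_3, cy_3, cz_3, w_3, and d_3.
cx_1 = 9, cy_1 = 11.5, cz_1 = 7.5, r_1 = 2.5, cx_2 = 8.5, cy_2 = 6, cz_2 = 14.5, cx_3 = 15, cy_3 = 3, cz_3 = 3, w_3 = 2.5, d_3 = 5.5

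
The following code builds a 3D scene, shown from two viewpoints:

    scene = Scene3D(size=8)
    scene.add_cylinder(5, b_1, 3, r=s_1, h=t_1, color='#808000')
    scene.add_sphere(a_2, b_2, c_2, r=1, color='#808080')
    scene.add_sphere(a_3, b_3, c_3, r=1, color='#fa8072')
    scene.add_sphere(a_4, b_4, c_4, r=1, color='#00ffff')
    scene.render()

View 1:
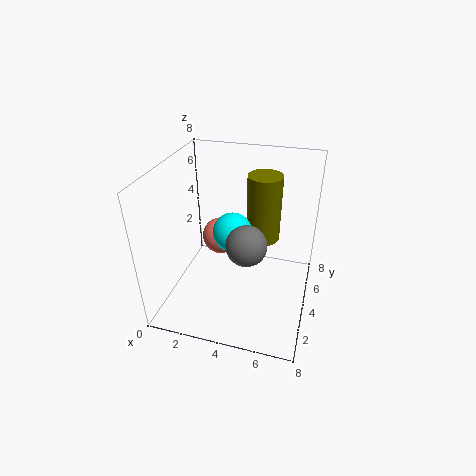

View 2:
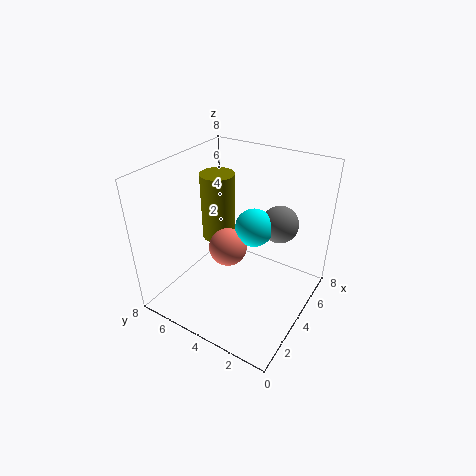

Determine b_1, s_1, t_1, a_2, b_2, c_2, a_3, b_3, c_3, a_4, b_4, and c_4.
b_1 = 6; s_1 = 1; t_1 = 4; a_2 = 5; b_2 = 2; c_2 = 5; a_3 = 3; b_3 = 4; c_3 = 4; a_4 = 4; b_4 = 3; c_4 = 5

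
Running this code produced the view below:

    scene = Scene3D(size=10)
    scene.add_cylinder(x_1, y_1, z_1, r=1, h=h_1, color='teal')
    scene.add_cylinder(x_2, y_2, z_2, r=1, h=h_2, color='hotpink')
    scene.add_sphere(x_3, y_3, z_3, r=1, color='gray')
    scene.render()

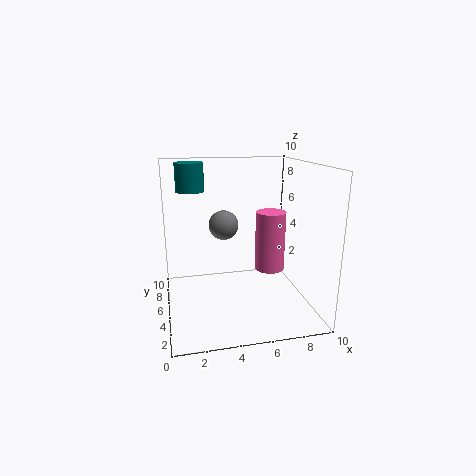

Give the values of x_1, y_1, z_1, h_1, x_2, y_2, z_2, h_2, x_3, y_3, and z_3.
x_1 = 2; y_1 = 7; z_1 = 8; h_1 = 2; x_2 = 7; y_2 = 4; z_2 = 3; h_2 = 4; x_3 = 4; y_3 = 5; z_3 = 6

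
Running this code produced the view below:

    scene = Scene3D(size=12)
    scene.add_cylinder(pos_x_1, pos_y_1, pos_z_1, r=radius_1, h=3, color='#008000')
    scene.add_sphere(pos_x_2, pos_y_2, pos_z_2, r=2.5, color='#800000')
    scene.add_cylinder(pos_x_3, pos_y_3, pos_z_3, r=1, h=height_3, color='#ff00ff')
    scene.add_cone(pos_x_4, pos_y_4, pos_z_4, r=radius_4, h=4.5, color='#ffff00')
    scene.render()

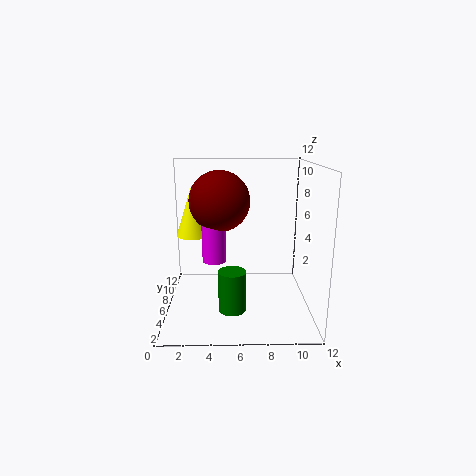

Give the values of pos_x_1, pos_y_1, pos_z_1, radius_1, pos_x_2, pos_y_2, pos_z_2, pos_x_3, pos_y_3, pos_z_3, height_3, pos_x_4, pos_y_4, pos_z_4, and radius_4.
pos_x_1 = 5.5
pos_y_1 = 1.5
pos_z_1 = 2
radius_1 = 1
pos_x_2 = 4.5
pos_y_2 = 6.5
pos_z_2 = 9
pos_x_3 = 4
pos_y_3 = 6
pos_z_3 = 4
height_3 = 6
pos_x_4 = 2
pos_y_4 = 8.5
pos_z_4 = 5.5
radius_4 = 1.5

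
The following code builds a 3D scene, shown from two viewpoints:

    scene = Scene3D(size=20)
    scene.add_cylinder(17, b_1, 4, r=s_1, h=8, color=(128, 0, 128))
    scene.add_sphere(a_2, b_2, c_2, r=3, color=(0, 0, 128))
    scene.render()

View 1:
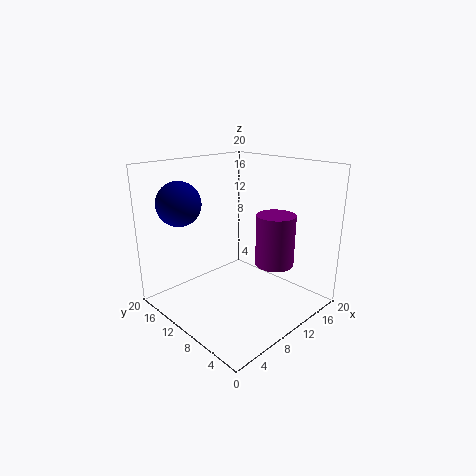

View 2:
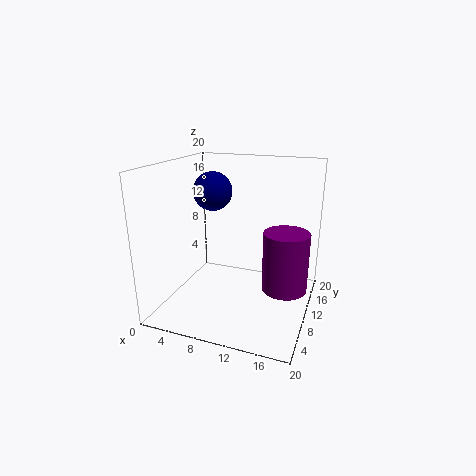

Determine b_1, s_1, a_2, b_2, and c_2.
b_1 = 9, s_1 = 3, a_2 = 4, b_2 = 15, c_2 = 15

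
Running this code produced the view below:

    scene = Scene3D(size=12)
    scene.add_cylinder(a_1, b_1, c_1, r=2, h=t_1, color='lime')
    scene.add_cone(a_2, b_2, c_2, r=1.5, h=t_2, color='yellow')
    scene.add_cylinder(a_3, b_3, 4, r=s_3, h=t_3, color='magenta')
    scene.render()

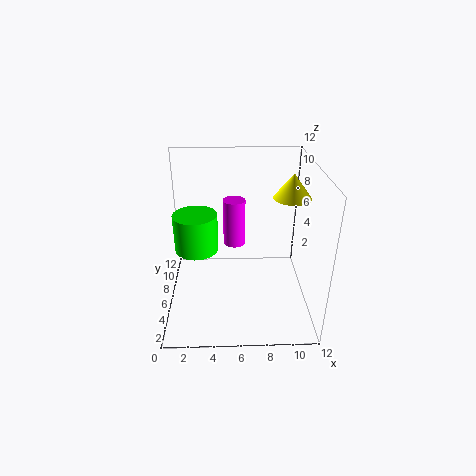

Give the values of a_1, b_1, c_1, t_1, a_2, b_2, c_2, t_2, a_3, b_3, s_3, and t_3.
a_1 = 2.25
b_1 = 8.5
c_1 = 3.5
t_1 = 3.5
a_2 = 10.25
b_2 = 6
c_2 = 9.5
t_2 = 2
a_3 = 5.75
b_3 = 8.75
s_3 = 1
t_3 = 4.25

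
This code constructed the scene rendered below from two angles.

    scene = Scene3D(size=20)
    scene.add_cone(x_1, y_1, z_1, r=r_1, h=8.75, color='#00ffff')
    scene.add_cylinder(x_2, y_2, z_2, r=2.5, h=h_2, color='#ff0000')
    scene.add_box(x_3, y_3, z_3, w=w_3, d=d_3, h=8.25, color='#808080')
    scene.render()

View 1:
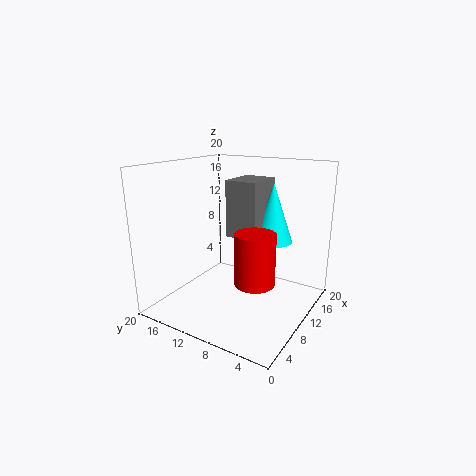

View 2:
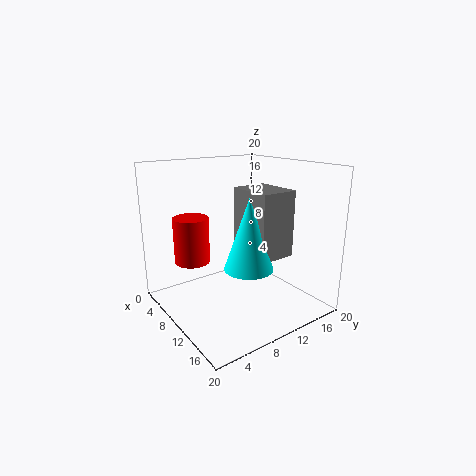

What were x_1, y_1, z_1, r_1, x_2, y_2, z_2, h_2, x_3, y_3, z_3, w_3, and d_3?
x_1 = 15.75, y_1 = 7.5, z_1 = 8.25, r_1 = 3, x_2 = 5.75, y_2 = 5, z_2 = 6.25, h_2 = 6.5, x_3 = 11.5, y_3 = 8.25, z_3 = 9.25, w_3 = 6, d_3 = 4.75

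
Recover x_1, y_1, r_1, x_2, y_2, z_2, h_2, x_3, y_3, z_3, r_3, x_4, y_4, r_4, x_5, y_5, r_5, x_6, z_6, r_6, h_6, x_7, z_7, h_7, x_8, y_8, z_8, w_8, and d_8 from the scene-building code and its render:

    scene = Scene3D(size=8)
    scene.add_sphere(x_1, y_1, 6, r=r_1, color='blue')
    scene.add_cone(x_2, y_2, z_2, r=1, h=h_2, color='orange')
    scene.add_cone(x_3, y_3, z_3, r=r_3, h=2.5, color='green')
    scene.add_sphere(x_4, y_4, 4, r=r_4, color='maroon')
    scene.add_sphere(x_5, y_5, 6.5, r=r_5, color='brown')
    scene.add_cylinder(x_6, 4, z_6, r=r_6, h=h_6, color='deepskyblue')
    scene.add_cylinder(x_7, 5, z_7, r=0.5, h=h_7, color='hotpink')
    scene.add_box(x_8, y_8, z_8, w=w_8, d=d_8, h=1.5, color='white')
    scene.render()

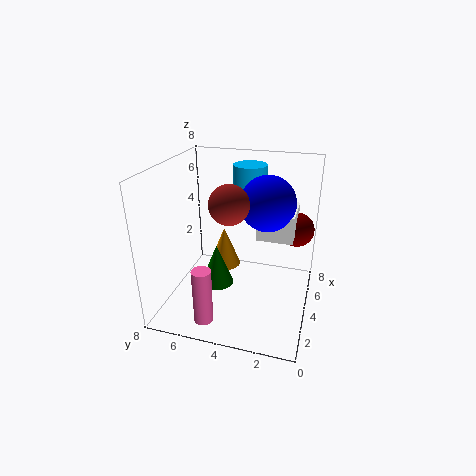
x_1 = 4.5
y_1 = 2.5
r_1 = 1.5
x_2 = 6
y_2 = 5.5
z_2 = 1
h_2 = 2.5
x_3 = 4.5
y_3 = 5.5
z_3 = 0.5
r_3 = 1
x_4 = 6
y_4 = 1
r_4 = 1
x_5 = 2.5
y_5 = 4
r_5 = 1
x_6 = 6.5
z_6 = 5
r_6 = 1
h_6 = 2.5
x_7 = 1
z_7 = 0.5
h_7 = 3
x_8 = 4
y_8 = 1
z_8 = 4
w_8 = 2.5
d_8 = 2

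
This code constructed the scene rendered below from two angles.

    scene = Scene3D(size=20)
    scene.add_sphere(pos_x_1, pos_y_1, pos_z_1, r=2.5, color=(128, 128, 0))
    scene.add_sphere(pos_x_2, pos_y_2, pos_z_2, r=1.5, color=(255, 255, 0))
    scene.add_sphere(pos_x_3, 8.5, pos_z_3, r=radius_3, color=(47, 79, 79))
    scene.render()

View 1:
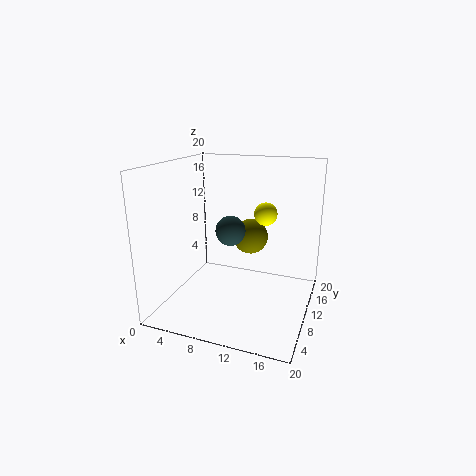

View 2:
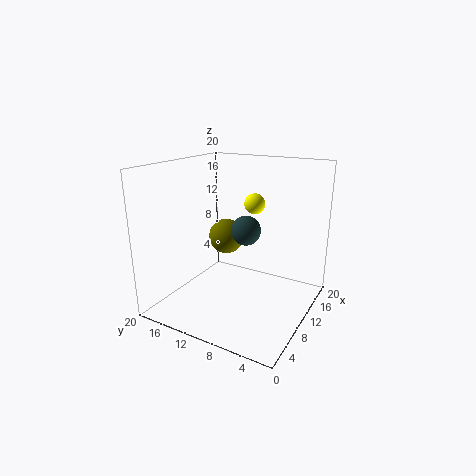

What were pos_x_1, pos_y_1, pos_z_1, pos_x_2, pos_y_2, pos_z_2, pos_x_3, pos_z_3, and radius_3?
pos_x_1 = 11; pos_y_1 = 12.5; pos_z_1 = 9.5; pos_x_2 = 14; pos_y_2 = 9.5; pos_z_2 = 14; pos_x_3 = 9.5; pos_z_3 = 11.5; radius_3 = 2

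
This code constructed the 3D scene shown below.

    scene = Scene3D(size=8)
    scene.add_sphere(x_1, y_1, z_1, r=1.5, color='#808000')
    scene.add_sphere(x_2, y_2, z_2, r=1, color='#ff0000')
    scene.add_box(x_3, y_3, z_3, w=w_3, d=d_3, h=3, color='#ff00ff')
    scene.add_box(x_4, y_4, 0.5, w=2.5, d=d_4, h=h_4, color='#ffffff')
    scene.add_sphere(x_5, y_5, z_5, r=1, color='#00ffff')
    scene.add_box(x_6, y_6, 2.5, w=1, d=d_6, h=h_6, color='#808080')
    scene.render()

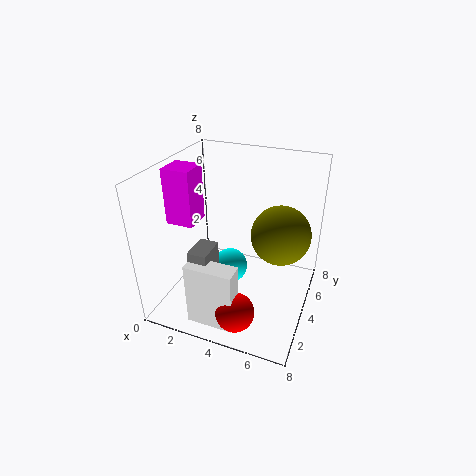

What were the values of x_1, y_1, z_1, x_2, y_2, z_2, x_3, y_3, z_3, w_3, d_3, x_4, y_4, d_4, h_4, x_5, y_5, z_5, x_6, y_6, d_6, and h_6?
x_1 = 6.5; y_1 = 3.5; z_1 = 5; x_2 = 5; y_2 = 1; z_2 = 1.5; x_3 = 0.5; y_3 = 2.5; z_3 = 5; w_3 = 1.5; d_3 = 1.5; x_4 = 2.5; y_4 = 0.5; d_4 = 1; h_4 = 3.5; x_5 = 3.5; y_5 = 4; z_5 = 2; x_6 = 2.5; y_6 = 1; d_6 = 1.5; h_6 = 2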